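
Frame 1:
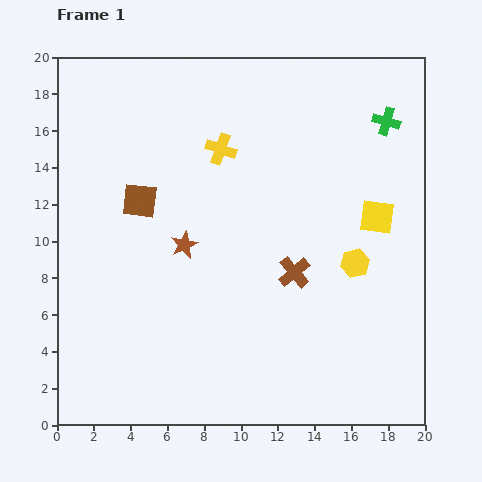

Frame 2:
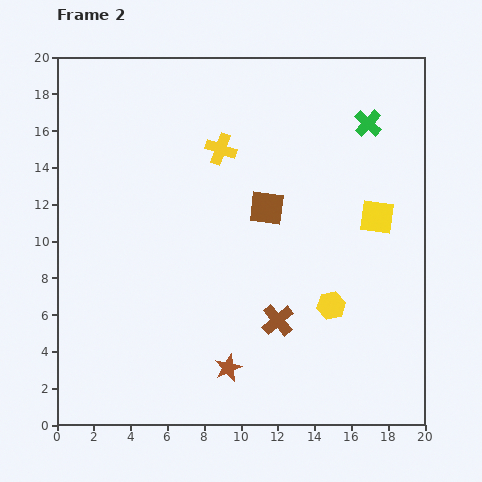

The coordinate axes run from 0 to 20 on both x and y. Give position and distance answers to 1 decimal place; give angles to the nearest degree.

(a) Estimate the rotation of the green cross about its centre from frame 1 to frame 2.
27° clockwise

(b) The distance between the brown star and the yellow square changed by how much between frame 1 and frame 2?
+0.9

Distance in frame 1: 10.6. Distance in frame 2: 11.5.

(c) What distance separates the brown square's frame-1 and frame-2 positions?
6.9

The brown square moved from (4.5, 12.2) to (11.4, 11.8), a distance of √(6.9² + 0.4²) ≈ 6.9.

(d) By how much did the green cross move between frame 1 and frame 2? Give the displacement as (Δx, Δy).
(-1.0, -0.1)

The green cross was at (17.9, 16.5) in frame 1 and (16.9, 16.4) in frame 2.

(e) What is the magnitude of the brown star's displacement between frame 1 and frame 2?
7.1

The brown star moved from (6.9, 9.8) to (9.3, 3.1), a distance of √(2.4² + 6.7²) ≈ 7.1.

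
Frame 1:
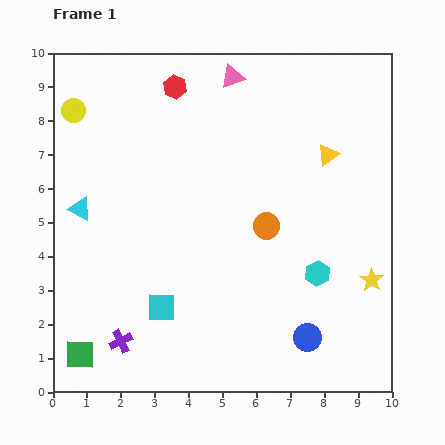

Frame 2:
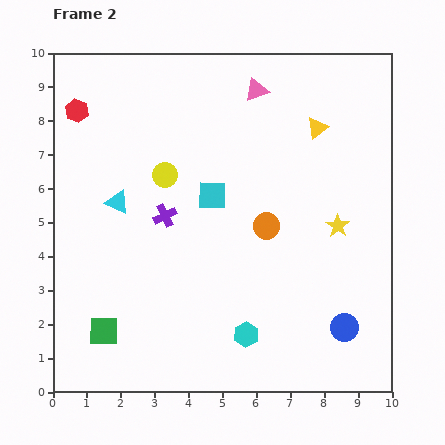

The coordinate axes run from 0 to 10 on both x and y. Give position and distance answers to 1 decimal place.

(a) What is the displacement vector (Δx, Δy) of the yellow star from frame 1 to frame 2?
(-1.0, 1.6)

The yellow star was at (9.4, 3.3) in frame 1 and (8.4, 4.9) in frame 2.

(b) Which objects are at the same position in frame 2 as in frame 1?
the orange circle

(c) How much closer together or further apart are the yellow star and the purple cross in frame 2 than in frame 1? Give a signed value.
-2.5

Distance in frame 1: 7.6. Distance in frame 2: 5.1.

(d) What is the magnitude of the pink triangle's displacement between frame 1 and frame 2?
0.8

The pink triangle moved from (5.3, 9.3) to (6.0, 8.9), a distance of √(0.7² + 0.4²) ≈ 0.8.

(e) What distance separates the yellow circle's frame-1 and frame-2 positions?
3.3

The yellow circle moved from (0.6, 8.3) to (3.3, 6.4), a distance of √(2.7² + 1.9²) ≈ 3.3.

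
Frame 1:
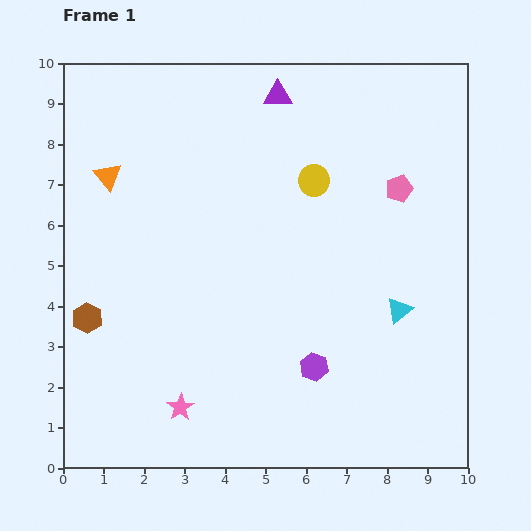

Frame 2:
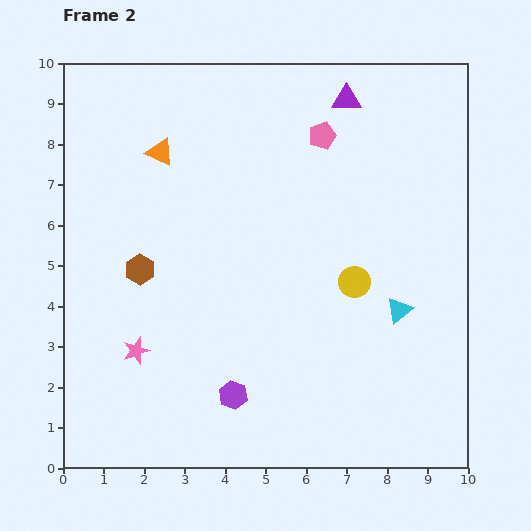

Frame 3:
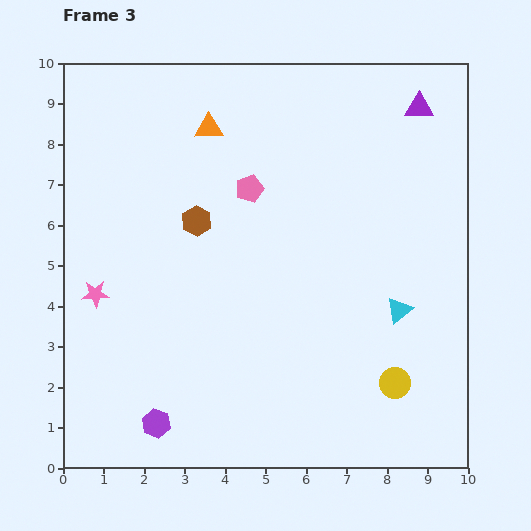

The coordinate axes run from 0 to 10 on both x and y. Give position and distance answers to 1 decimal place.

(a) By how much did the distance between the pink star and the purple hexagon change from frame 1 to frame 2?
-0.8

Distance in frame 1: 3.4. Distance in frame 2: 2.6.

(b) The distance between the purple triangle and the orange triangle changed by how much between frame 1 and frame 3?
+0.5

Distance in frame 1: 4.7. Distance in frame 3: 5.2.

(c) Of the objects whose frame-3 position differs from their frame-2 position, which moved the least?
the orange triangle

(moved 1.3)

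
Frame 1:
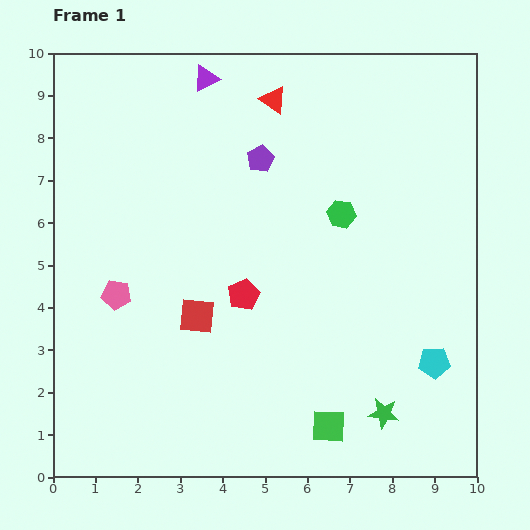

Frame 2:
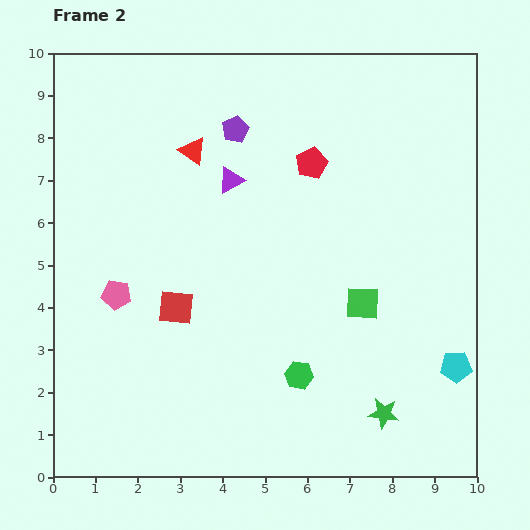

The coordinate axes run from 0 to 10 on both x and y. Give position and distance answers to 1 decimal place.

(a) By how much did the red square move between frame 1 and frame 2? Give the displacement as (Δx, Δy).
(-0.5, 0.2)

The red square was at (3.4, 3.8) in frame 1 and (2.9, 4.0) in frame 2.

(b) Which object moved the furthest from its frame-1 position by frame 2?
the green hexagon

(moved 3.9; next 3.5)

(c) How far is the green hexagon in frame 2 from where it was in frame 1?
3.9

The green hexagon moved from (6.8, 6.2) to (5.8, 2.4), a distance of √(1.0² + 3.8²) ≈ 3.9.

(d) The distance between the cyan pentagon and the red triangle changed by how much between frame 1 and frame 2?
+0.7

Distance in frame 1: 7.3. Distance in frame 2: 8.0.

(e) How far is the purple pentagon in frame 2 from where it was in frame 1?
0.9

The purple pentagon moved from (4.9, 7.5) to (4.3, 8.2), a distance of √(0.6² + 0.7²) ≈ 0.9.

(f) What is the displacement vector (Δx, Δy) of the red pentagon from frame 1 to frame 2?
(1.6, 3.1)

The red pentagon was at (4.5, 4.3) in frame 1 and (6.1, 7.4) in frame 2.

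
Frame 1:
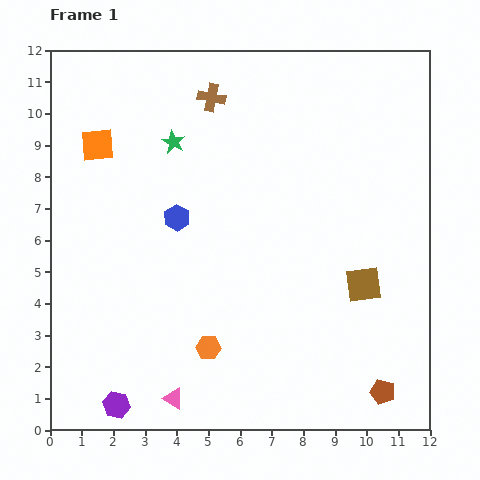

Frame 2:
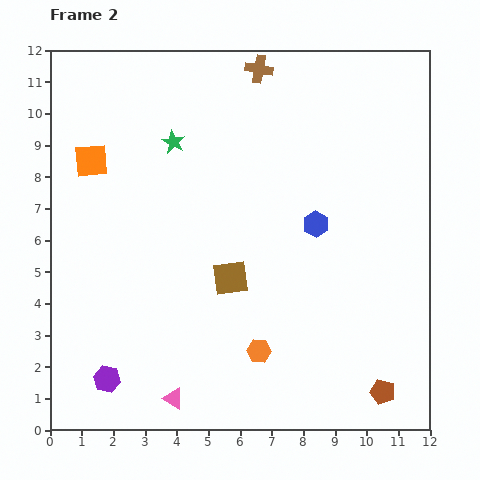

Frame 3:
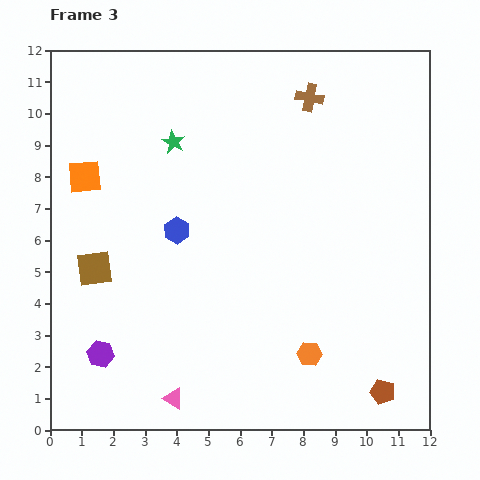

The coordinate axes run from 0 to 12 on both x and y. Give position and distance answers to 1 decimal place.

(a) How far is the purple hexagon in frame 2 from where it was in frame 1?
0.9

The purple hexagon moved from (2.1, 0.8) to (1.8, 1.6), a distance of √(0.3² + 0.8²) ≈ 0.9.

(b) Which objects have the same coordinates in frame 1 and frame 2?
the pink triangle, the brown pentagon, the green star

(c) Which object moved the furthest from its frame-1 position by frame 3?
the brown square

(moved 8.5; next 3.2)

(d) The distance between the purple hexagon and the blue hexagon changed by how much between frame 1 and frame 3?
-1.6

Distance in frame 1: 6.2. Distance in frame 3: 4.6.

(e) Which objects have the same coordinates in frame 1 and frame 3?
the pink triangle, the brown pentagon, the green star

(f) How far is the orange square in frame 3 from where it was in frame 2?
0.5

The orange square moved from (1.3, 8.5) to (1.1, 8.0), a distance of √(0.2² + 0.5²) ≈ 0.5.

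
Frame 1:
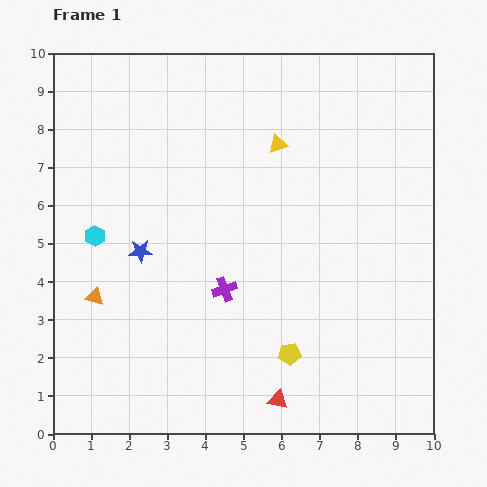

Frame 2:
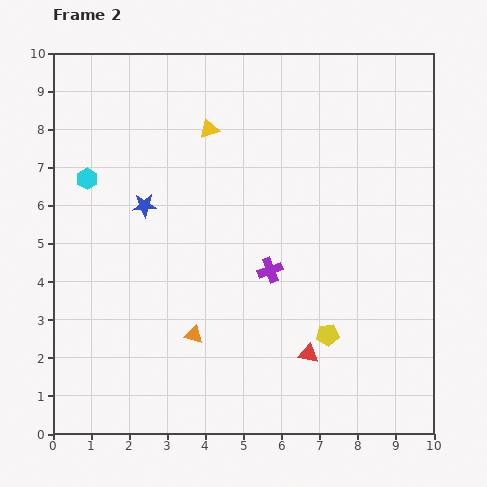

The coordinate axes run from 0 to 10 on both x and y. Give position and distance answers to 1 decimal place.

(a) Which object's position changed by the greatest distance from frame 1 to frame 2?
the orange triangle

(moved 2.8; next 1.8)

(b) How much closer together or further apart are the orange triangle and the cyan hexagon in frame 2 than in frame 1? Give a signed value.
+3.4

Distance in frame 1: 1.6. Distance in frame 2: 5.0.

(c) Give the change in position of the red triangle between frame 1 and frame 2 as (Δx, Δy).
(0.8, 1.2)

The red triangle was at (5.9, 0.9) in frame 1 and (6.7, 2.1) in frame 2.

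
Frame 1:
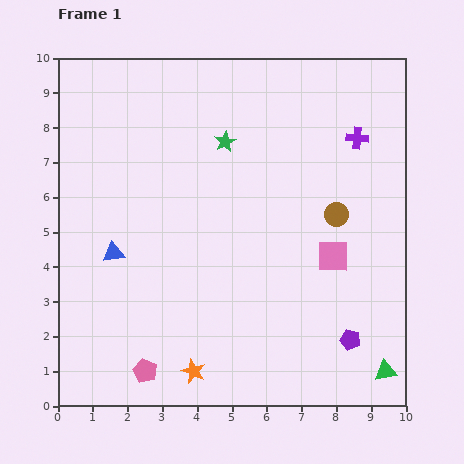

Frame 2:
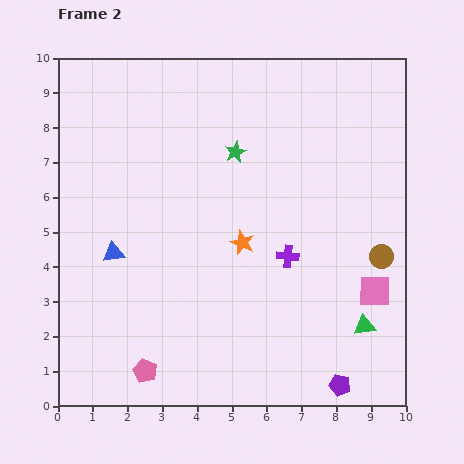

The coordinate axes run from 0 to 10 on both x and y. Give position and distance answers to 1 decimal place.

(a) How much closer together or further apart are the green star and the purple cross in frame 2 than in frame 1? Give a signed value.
-0.4

Distance in frame 1: 3.8. Distance in frame 2: 3.4.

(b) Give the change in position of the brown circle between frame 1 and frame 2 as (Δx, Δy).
(1.3, -1.2)

The brown circle was at (8.0, 5.5) in frame 1 and (9.3, 4.3) in frame 2.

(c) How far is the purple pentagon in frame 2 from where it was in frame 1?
1.3

The purple pentagon moved from (8.4, 1.9) to (8.1, 0.6), a distance of √(0.3² + 1.3²) ≈ 1.3.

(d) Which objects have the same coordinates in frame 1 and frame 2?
the pink pentagon, the blue triangle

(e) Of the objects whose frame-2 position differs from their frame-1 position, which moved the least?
the green star

(moved 0.4)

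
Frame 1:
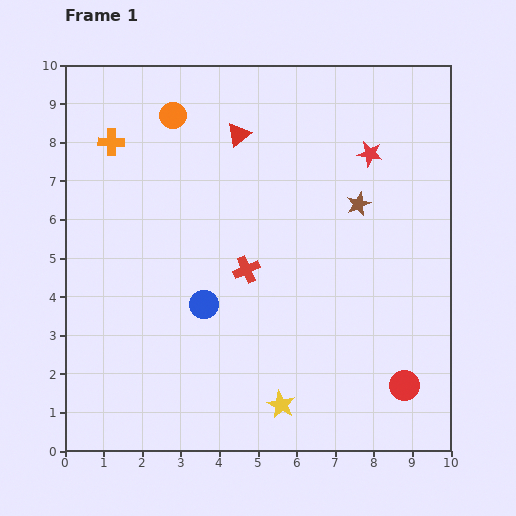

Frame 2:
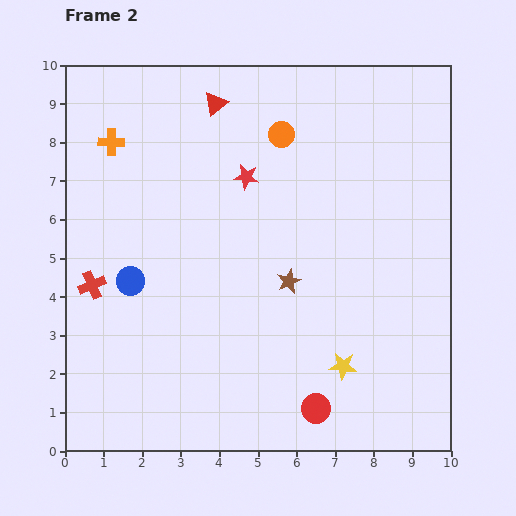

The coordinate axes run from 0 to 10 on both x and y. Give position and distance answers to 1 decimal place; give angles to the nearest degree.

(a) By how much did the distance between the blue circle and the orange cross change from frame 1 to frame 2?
-1.2

Distance in frame 1: 4.8. Distance in frame 2: 3.6.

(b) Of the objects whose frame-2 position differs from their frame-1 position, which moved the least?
the red triangle

(moved 1.0)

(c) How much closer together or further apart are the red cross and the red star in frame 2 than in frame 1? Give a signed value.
+0.5

Distance in frame 1: 4.4. Distance in frame 2: 4.9.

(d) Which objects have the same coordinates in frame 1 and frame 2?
the orange cross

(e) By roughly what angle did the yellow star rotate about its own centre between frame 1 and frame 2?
23° counter-clockwise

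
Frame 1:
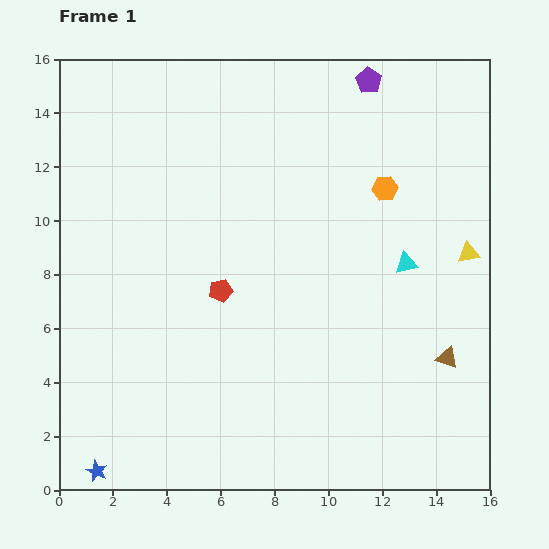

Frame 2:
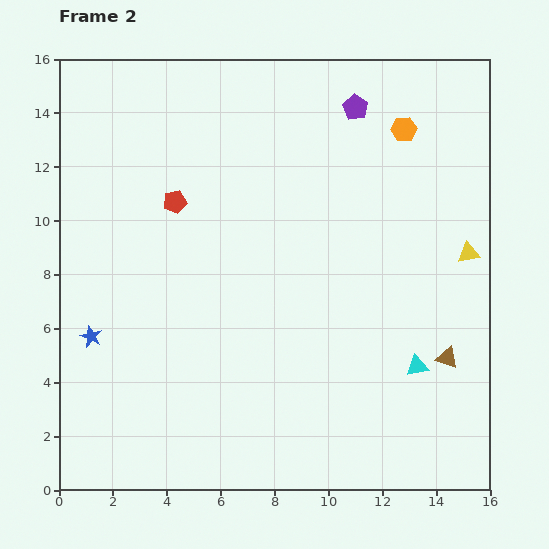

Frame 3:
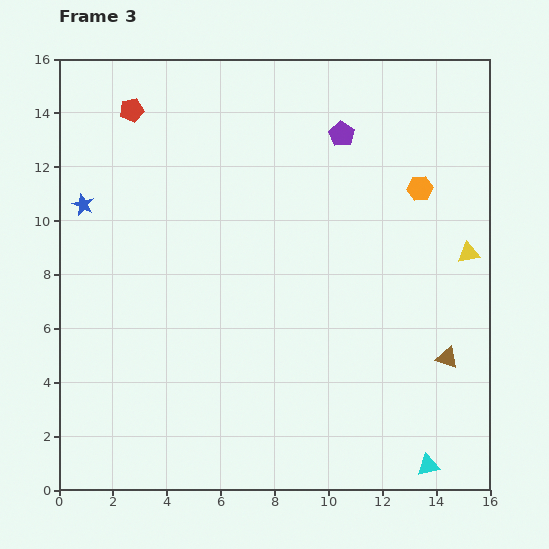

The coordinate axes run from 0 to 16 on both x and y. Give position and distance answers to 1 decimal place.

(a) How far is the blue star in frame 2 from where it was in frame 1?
5.0

The blue star moved from (1.4, 0.7) to (1.2, 5.7), a distance of √(0.2² + 5.0²) ≈ 5.0.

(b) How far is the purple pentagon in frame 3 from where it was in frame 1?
2.2

The purple pentagon moved from (11.5, 15.2) to (10.5, 13.2), a distance of √(1.0² + 2.0²) ≈ 2.2.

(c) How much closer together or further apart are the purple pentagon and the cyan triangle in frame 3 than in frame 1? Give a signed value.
+5.8

Distance in frame 1: 6.9. Distance in frame 3: 12.7.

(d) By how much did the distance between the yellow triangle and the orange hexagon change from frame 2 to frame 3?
-2.2

Distance in frame 2: 5.2. Distance in frame 3: 3.0.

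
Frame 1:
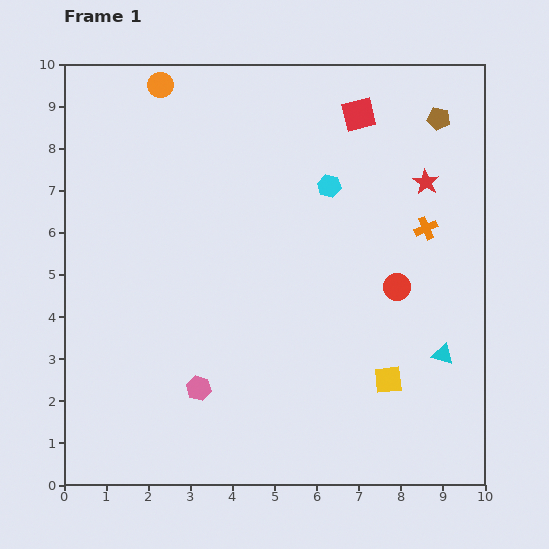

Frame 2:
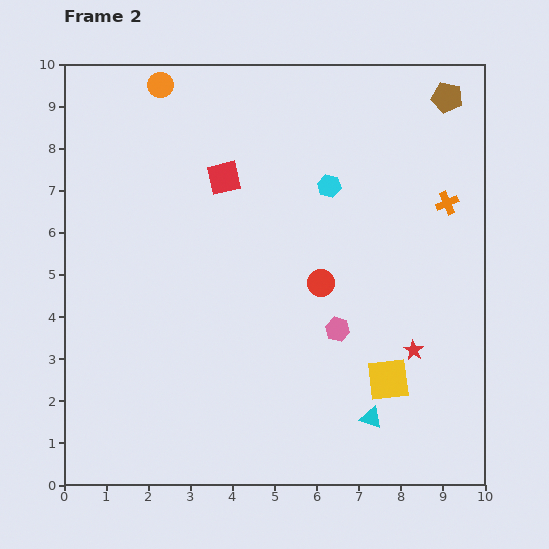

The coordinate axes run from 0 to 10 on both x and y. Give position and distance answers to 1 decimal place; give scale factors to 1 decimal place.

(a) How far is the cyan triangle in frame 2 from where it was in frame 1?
2.3

The cyan triangle moved from (9.0, 3.1) to (7.3, 1.6), a distance of √(1.7² + 1.5²) ≈ 2.3.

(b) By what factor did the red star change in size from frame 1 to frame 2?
0.8×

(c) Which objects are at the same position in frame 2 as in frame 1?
the yellow square, the orange circle, the cyan hexagon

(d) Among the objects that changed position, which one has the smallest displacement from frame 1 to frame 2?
the brown pentagon

(moved 0.5)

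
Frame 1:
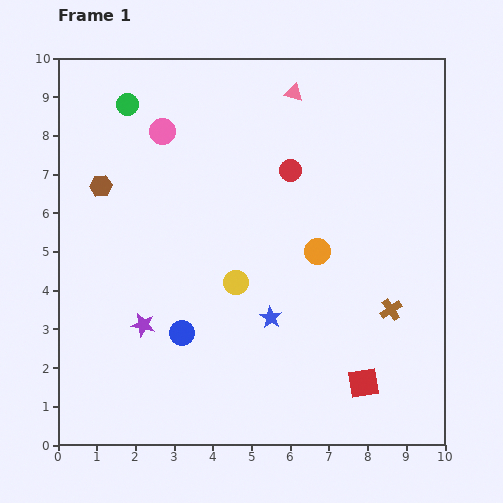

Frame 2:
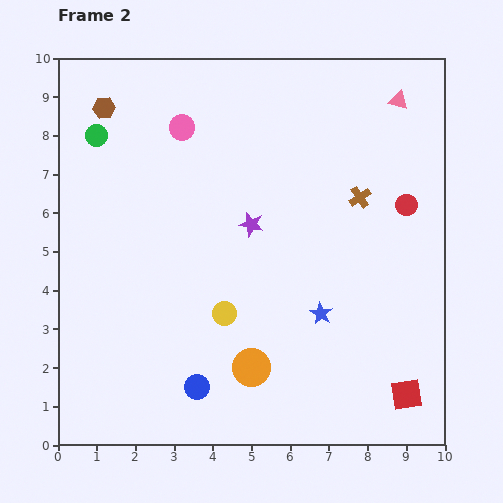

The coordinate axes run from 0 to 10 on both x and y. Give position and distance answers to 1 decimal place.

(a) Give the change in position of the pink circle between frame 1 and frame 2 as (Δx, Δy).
(0.5, 0.1)

The pink circle was at (2.7, 8.1) in frame 1 and (3.2, 8.2) in frame 2.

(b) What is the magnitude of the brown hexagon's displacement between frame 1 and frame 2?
2.0

The brown hexagon moved from (1.1, 6.7) to (1.2, 8.7), a distance of √(0.1² + 2.0²) ≈ 2.0.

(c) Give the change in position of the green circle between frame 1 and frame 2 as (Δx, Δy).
(-0.8, -0.8)

The green circle was at (1.8, 8.8) in frame 1 and (1.0, 8.0) in frame 2.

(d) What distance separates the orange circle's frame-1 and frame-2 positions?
3.4

The orange circle moved from (6.7, 5.0) to (5.0, 2.0), a distance of √(1.7² + 3.0²) ≈ 3.4.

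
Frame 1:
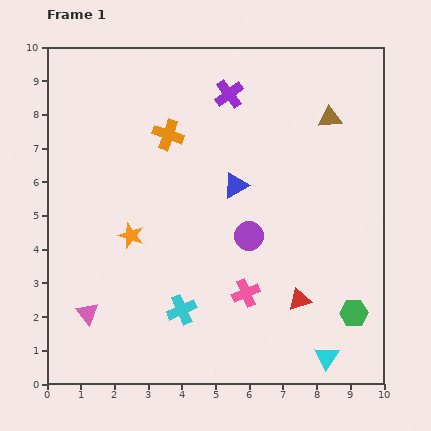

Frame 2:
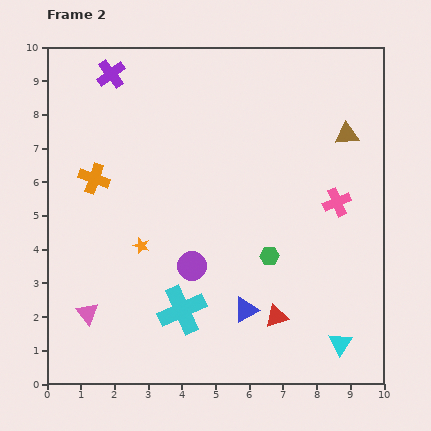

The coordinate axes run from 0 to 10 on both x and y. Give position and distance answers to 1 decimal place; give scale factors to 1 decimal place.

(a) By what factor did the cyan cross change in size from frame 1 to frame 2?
1.6×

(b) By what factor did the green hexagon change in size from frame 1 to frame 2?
0.7×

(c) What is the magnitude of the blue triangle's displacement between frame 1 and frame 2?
3.7

The blue triangle moved from (5.6, 5.9) to (5.9, 2.2), a distance of √(0.3² + 3.7²) ≈ 3.7.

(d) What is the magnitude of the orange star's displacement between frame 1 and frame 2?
0.4

The orange star moved from (2.5, 4.4) to (2.8, 4.1), a distance of √(0.3² + 0.3²) ≈ 0.4.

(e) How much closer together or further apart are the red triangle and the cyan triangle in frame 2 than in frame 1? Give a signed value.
+0.2

Distance in frame 1: 1.9. Distance in frame 2: 2.1.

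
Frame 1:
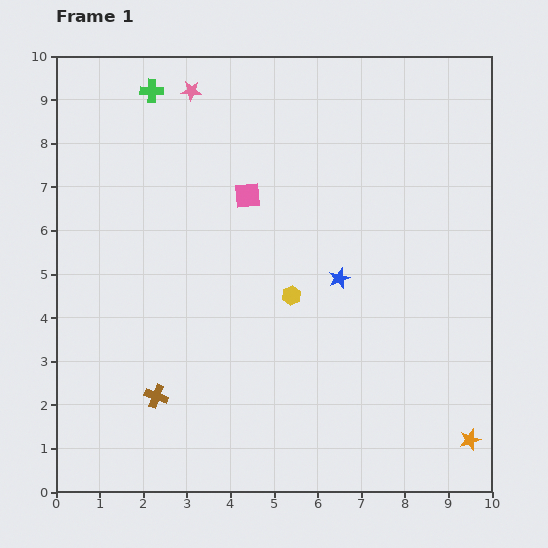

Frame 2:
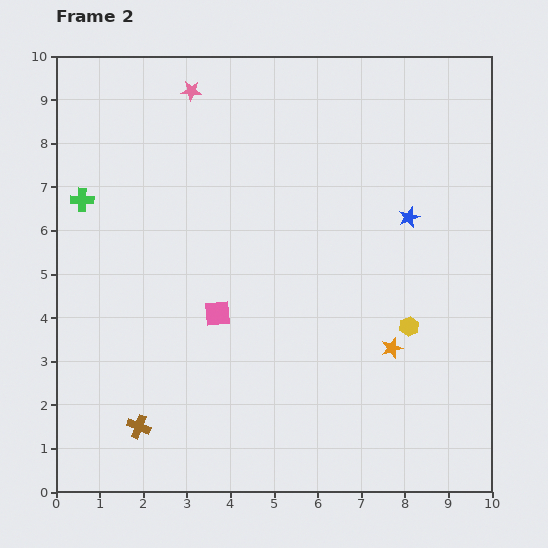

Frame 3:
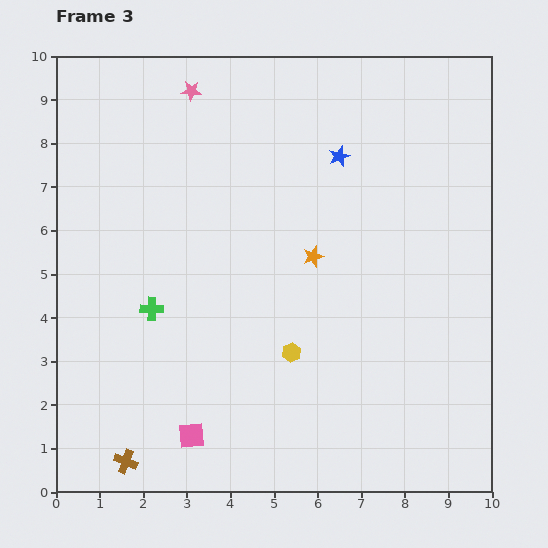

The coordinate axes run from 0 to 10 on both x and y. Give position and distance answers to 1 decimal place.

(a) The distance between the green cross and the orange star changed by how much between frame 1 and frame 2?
-2.9

Distance in frame 1: 10.8. Distance in frame 2: 7.9.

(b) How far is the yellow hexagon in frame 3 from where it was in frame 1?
1.3

The yellow hexagon moved from (5.4, 4.5) to (5.4, 3.2), a distance of √(0.0² + 1.3²) ≈ 1.3.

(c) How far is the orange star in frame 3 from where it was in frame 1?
5.5

The orange star moved from (9.5, 1.2) to (5.9, 5.4), a distance of √(3.6² + 4.2²) ≈ 5.5.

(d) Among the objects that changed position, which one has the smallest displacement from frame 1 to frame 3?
the yellow hexagon

(moved 1.3)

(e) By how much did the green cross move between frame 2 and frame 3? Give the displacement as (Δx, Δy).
(1.6, -2.5)

The green cross was at (0.6, 6.7) in frame 2 and (2.2, 4.2) in frame 3.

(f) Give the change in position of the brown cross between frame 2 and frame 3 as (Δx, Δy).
(-0.3, -0.8)

The brown cross was at (1.9, 1.5) in frame 2 and (1.6, 0.7) in frame 3.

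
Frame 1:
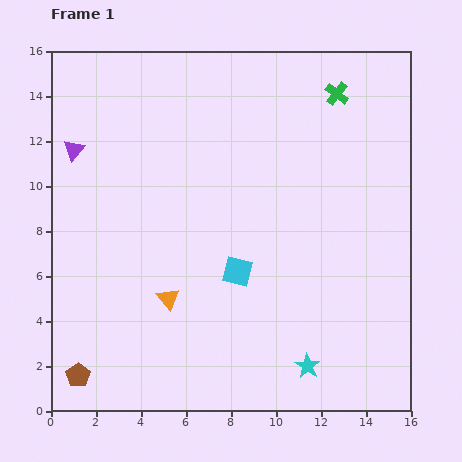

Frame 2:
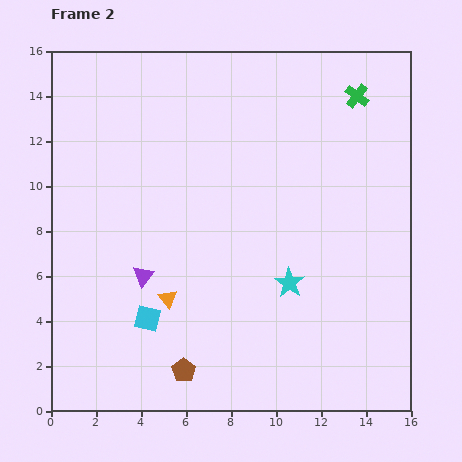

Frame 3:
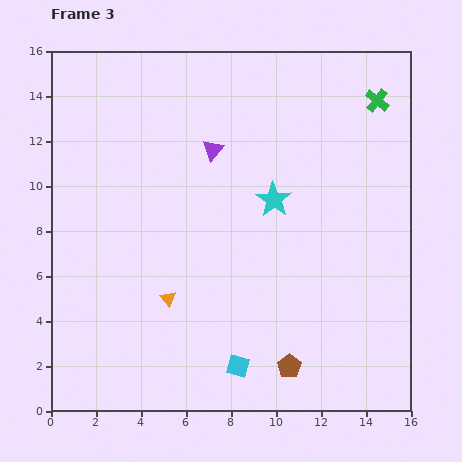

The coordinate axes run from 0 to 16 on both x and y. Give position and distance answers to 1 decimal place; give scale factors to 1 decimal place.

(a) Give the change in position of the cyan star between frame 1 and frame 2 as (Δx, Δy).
(-0.8, 3.7)

The cyan star was at (11.4, 2.0) in frame 1 and (10.6, 5.7) in frame 2.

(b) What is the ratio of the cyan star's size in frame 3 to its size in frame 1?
1.4×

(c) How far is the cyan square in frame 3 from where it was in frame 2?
4.5

The cyan square moved from (4.3, 4.1) to (8.3, 2.0), a distance of √(4.0² + 2.1²) ≈ 4.5.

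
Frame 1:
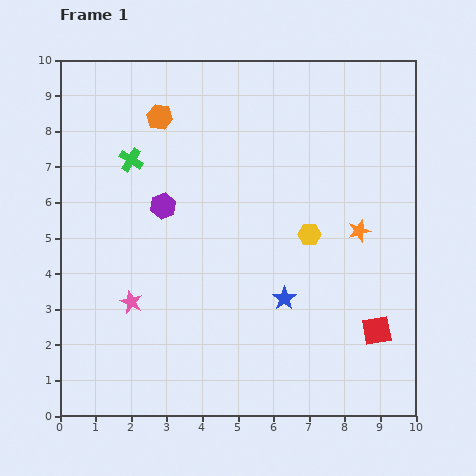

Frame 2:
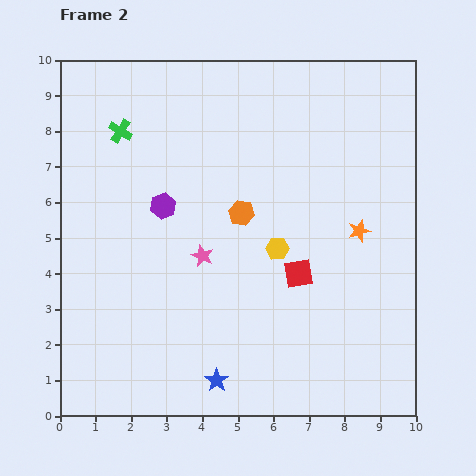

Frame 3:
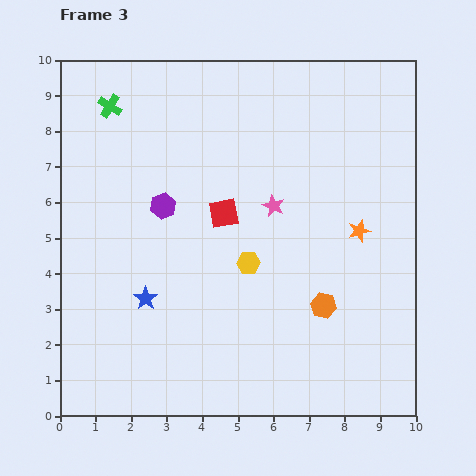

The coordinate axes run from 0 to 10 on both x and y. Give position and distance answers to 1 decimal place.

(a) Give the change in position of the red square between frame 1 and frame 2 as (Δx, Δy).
(-2.2, 1.6)

The red square was at (8.9, 2.4) in frame 1 and (6.7, 4.0) in frame 2.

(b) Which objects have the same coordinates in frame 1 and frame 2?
the orange star, the purple hexagon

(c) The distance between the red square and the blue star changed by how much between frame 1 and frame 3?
+0.5

Distance in frame 1: 2.8. Distance in frame 3: 3.3.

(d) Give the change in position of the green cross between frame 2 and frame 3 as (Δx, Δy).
(-0.3, 0.7)

The green cross was at (1.7, 8.0) in frame 2 and (1.4, 8.7) in frame 3.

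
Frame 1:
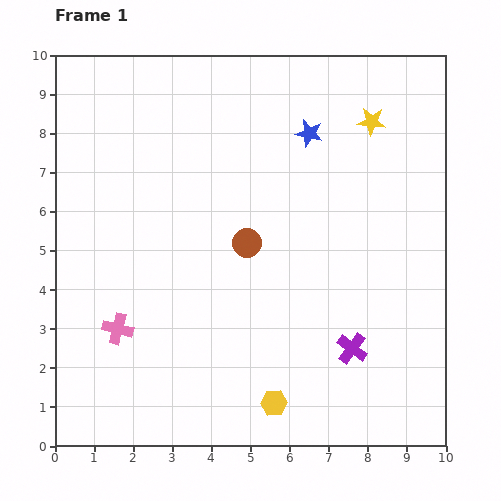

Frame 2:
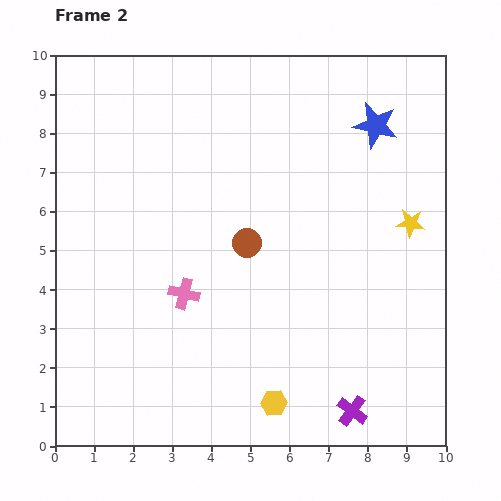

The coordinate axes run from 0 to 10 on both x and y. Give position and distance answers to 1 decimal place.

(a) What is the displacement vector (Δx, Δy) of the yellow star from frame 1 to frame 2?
(1.0, -2.6)

The yellow star was at (8.1, 8.3) in frame 1 and (9.1, 5.7) in frame 2.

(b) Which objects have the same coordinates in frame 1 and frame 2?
the brown circle, the yellow hexagon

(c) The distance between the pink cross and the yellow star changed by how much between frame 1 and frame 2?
-2.3

Distance in frame 1: 8.4. Distance in frame 2: 6.1.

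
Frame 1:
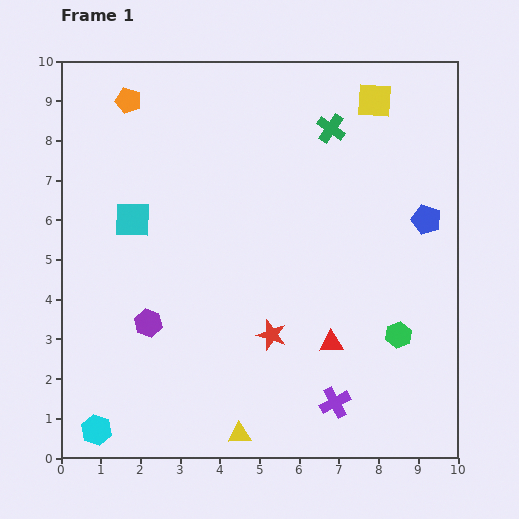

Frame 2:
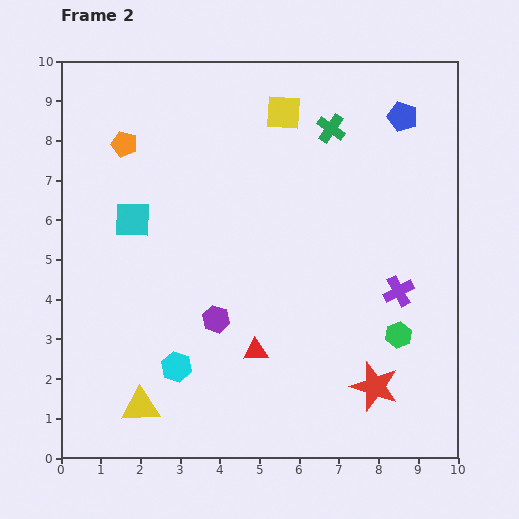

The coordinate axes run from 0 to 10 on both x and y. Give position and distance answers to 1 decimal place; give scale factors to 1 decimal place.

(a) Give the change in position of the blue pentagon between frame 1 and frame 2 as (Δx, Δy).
(-0.6, 2.6)

The blue pentagon was at (9.2, 6.0) in frame 1 and (8.6, 8.6) in frame 2.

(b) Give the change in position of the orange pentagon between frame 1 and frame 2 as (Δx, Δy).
(-0.1, -1.1)

The orange pentagon was at (1.7, 9.0) in frame 1 and (1.6, 7.9) in frame 2.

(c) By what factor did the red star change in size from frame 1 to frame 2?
1.6×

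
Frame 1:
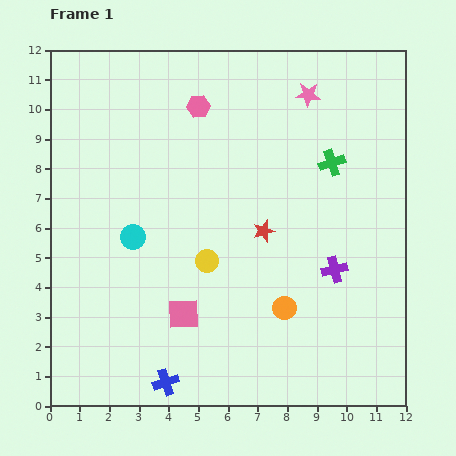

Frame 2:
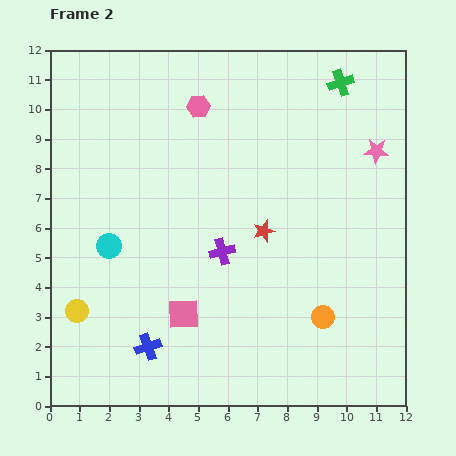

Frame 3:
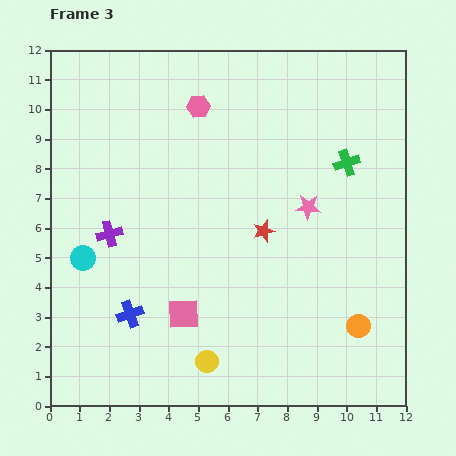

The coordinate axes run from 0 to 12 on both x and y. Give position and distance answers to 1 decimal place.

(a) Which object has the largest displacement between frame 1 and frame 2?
the yellow circle

(moved 4.7; next 3.8)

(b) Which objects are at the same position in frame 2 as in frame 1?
the red star, the pink square, the pink hexagon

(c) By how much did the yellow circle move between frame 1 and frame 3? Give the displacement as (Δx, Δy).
(0.0, -3.4)

The yellow circle was at (5.3, 4.9) in frame 1 and (5.3, 1.5) in frame 3.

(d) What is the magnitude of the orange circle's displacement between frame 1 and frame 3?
2.6

The orange circle moved from (7.9, 3.3) to (10.4, 2.7), a distance of √(2.5² + 0.6²) ≈ 2.6.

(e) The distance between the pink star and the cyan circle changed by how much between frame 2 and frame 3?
-1.8

Distance in frame 2: 9.6. Distance in frame 3: 7.8.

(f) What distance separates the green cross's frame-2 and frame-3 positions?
2.7

The green cross moved from (9.8, 10.9) to (10.0, 8.2), a distance of √(0.2² + 2.7²) ≈ 2.7.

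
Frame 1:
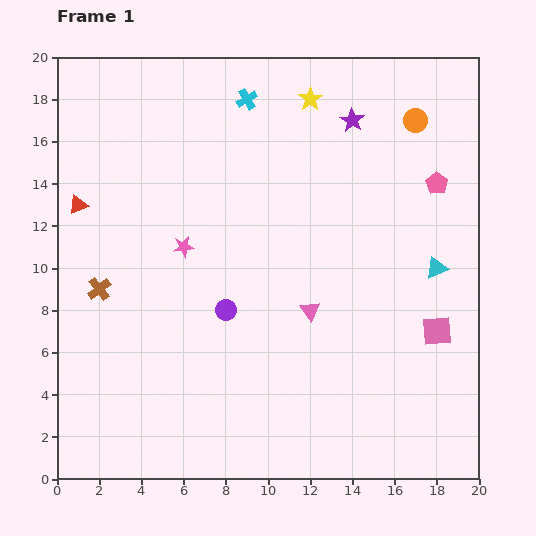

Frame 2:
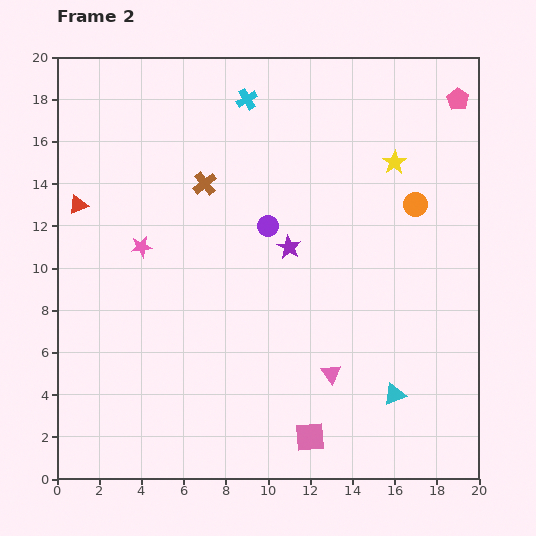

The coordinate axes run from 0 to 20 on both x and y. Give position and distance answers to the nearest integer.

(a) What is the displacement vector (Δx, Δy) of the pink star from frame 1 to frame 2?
(-2, 0)

The pink star was at (6, 11) in frame 1 and (4, 11) in frame 2.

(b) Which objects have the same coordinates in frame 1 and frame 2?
the red triangle, the cyan cross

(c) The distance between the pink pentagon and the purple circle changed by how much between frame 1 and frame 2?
-1

Distance in frame 1: 12. Distance in frame 2: 11.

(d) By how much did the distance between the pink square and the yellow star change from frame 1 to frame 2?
+1

Distance in frame 1: 13. Distance in frame 2: 14.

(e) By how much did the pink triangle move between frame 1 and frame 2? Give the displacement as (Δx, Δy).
(1, -3)

The pink triangle was at (12, 8) in frame 1 and (13, 5) in frame 2.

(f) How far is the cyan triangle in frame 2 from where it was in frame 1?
6

The cyan triangle moved from (18, 10) to (16, 4), a distance of √(2² + 6²) ≈ 6.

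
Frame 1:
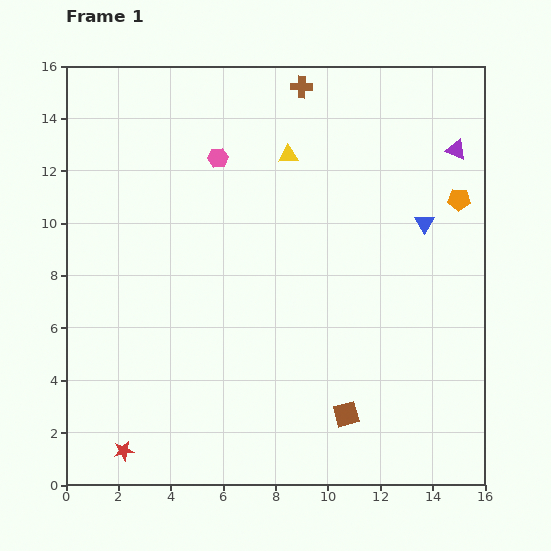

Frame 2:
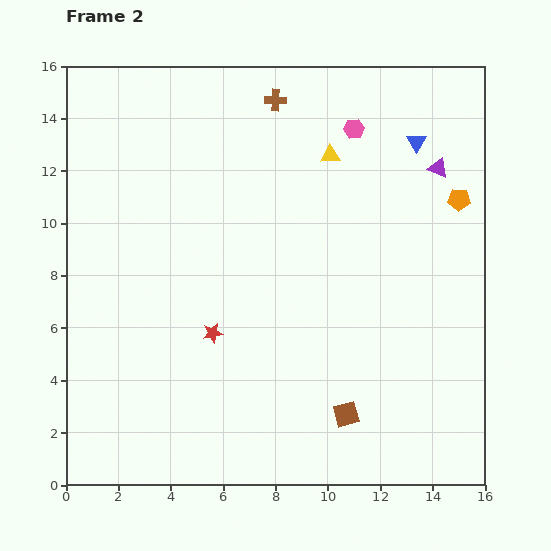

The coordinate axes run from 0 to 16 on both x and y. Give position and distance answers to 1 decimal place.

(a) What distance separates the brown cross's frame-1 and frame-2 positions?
1.1

The brown cross moved from (9.0, 15.2) to (8.0, 14.7), a distance of √(1.0² + 0.5²) ≈ 1.1.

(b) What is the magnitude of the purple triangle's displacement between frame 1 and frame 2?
1.0

The purple triangle moved from (14.9, 12.8) to (14.2, 12.1), a distance of √(0.7² + 0.7²) ≈ 1.0.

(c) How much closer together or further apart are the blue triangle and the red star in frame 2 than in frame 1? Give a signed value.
-3.7

Distance in frame 1: 14.4. Distance in frame 2: 10.7.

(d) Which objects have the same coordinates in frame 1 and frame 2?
the orange pentagon, the brown square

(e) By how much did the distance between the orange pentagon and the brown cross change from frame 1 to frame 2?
+0.6

Distance in frame 1: 7.4. Distance in frame 2: 8.0.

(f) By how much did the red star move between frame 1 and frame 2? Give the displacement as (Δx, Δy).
(3.4, 4.5)

The red star was at (2.2, 1.3) in frame 1 and (5.6, 5.8) in frame 2.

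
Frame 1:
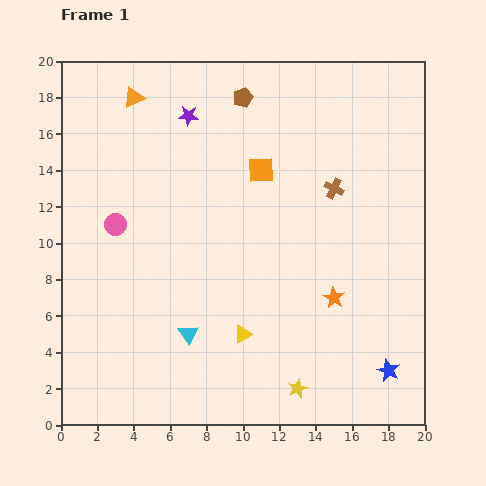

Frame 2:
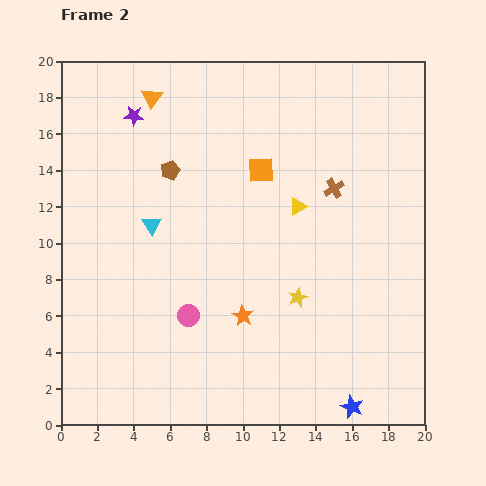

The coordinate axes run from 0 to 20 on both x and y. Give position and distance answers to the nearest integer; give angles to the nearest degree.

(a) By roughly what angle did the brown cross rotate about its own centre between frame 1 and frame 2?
33° clockwise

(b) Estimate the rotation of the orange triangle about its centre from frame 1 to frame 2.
32° counter-clockwise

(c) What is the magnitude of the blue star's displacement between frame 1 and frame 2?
3

The blue star moved from (18, 3) to (16, 1), a distance of √(2² + 2²) ≈ 3.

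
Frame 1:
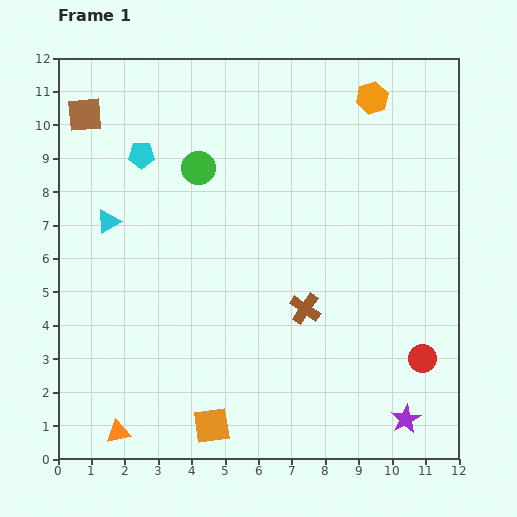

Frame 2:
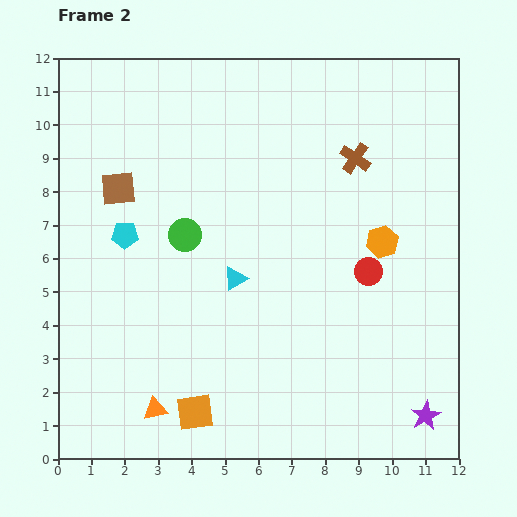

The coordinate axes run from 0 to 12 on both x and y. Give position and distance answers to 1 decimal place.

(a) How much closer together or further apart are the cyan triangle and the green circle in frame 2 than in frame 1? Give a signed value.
-1.1

Distance in frame 1: 3.1. Distance in frame 2: 2.0.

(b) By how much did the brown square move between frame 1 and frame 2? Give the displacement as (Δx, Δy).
(1.0, -2.2)

The brown square was at (0.8, 10.3) in frame 1 and (1.8, 8.1) in frame 2.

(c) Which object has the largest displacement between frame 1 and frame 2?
the brown cross

(moved 4.7; next 4.3)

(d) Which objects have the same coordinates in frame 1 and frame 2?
none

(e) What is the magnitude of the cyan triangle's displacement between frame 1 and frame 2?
4.2

The cyan triangle moved from (1.5, 7.1) to (5.3, 5.4), a distance of √(3.8² + 1.7²) ≈ 4.2.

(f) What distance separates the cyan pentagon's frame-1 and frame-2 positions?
2.5

The cyan pentagon moved from (2.5, 9.1) to (2.0, 6.7), a distance of √(0.5² + 2.4²) ≈ 2.5.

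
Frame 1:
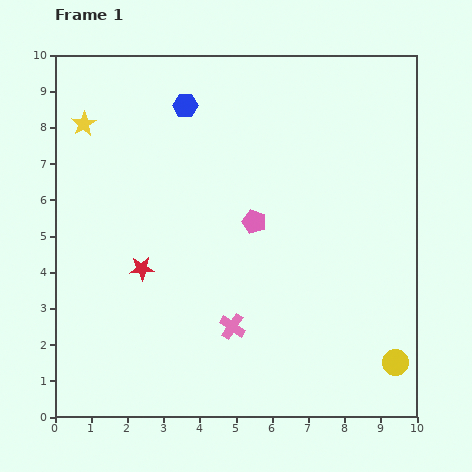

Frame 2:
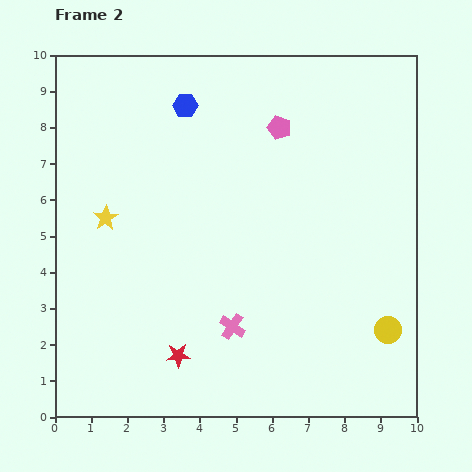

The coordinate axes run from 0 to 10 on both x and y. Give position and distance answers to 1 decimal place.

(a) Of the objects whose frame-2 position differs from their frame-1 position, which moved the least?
the yellow circle

(moved 0.9)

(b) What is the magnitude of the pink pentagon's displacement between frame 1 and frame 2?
2.7

The pink pentagon moved from (5.5, 5.4) to (6.2, 8.0), a distance of √(0.7² + 2.6²) ≈ 2.7.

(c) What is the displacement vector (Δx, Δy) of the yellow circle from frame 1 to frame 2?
(-0.2, 0.9)

The yellow circle was at (9.4, 1.5) in frame 1 and (9.2, 2.4) in frame 2.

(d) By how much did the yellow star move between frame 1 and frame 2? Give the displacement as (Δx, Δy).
(0.6, -2.6)

The yellow star was at (0.8, 8.1) in frame 1 and (1.4, 5.5) in frame 2.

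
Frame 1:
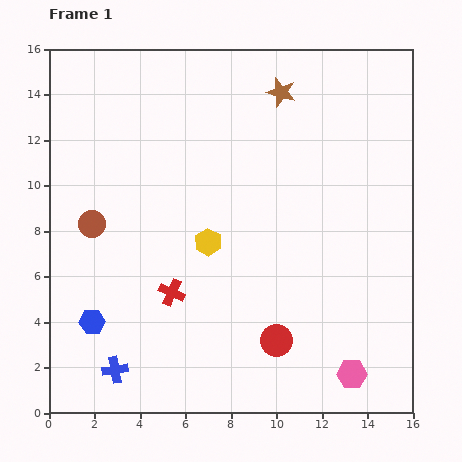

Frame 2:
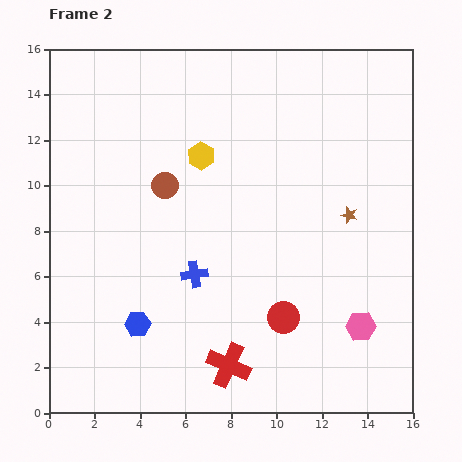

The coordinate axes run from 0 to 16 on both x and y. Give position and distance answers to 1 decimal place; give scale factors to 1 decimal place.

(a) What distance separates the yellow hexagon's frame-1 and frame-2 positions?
3.8

The yellow hexagon moved from (7.0, 7.5) to (6.7, 11.3), a distance of √(0.3² + 3.8²) ≈ 3.8.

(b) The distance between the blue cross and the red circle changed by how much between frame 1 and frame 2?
-2.9

Distance in frame 1: 7.2. Distance in frame 2: 4.3.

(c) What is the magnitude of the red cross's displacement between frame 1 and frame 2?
4.1

The red cross moved from (5.4, 5.3) to (7.9, 2.1), a distance of √(2.5² + 3.2²) ≈ 4.1.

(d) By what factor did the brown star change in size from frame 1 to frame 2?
0.6×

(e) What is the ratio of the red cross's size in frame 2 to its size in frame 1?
1.7×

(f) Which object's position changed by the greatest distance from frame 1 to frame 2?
the brown star

(moved 6.2; next 5.5)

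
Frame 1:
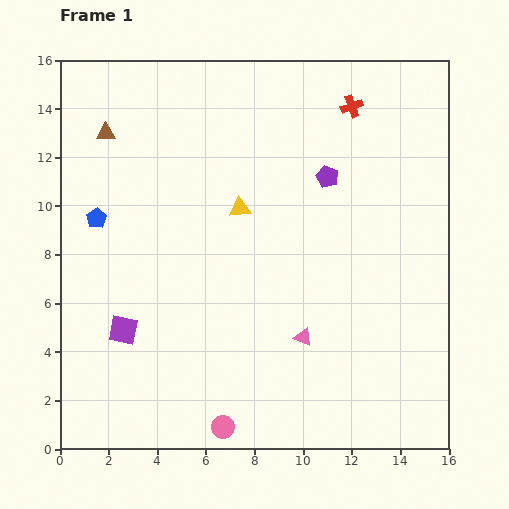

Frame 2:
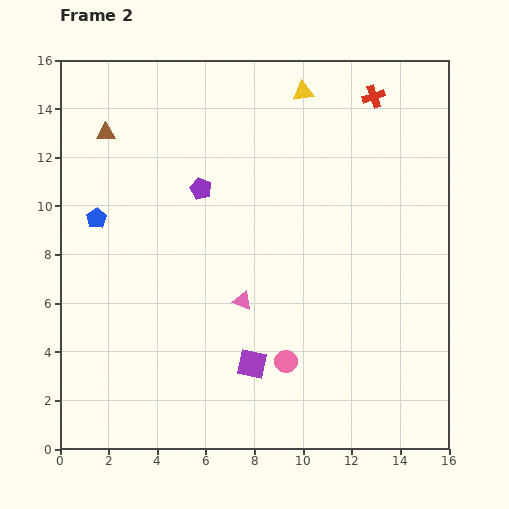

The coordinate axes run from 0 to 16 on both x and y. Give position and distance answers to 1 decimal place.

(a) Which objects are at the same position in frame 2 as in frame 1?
the blue pentagon, the brown triangle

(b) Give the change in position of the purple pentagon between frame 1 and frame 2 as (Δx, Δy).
(-5.2, -0.5)

The purple pentagon was at (11.0, 11.2) in frame 1 and (5.8, 10.7) in frame 2.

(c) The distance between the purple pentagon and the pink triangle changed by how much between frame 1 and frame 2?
-1.8

Distance in frame 1: 6.7. Distance in frame 2: 4.9.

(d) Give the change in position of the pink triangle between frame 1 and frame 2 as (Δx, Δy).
(-2.5, 1.5)

The pink triangle was at (10.0, 4.6) in frame 1 and (7.5, 6.1) in frame 2.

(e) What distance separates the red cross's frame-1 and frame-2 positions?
1.0

The red cross moved from (12.0, 14.1) to (12.9, 14.5), a distance of √(0.9² + 0.4²) ≈ 1.0.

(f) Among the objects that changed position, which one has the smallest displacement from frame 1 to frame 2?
the red cross

(moved 1.0)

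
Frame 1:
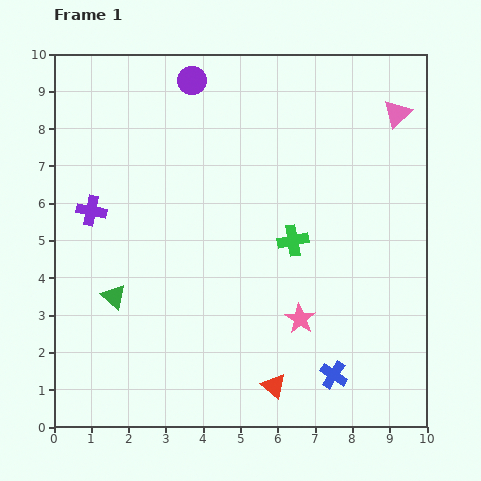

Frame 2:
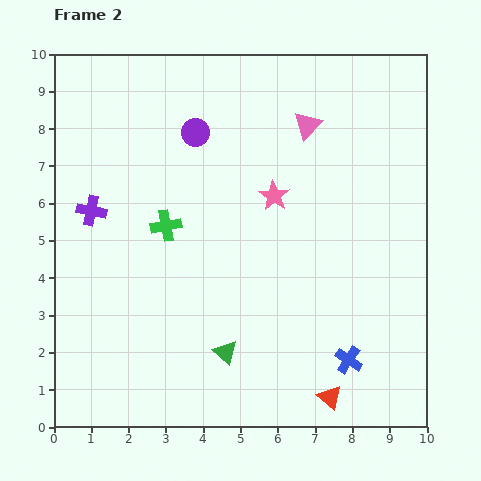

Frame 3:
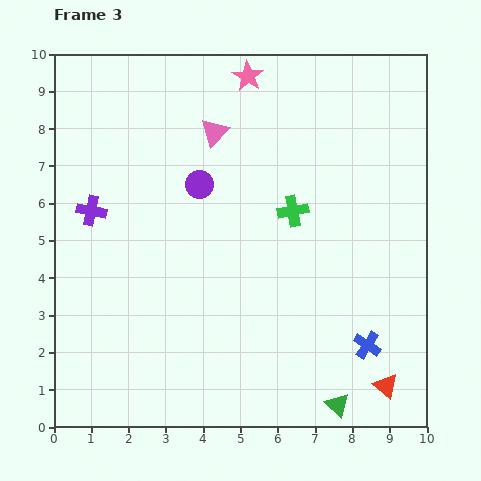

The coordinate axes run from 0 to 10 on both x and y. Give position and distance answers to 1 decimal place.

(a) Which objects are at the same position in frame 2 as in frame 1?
the purple cross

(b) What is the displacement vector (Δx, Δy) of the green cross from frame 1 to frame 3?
(0.0, 0.8)

The green cross was at (6.4, 5.0) in frame 1 and (6.4, 5.8) in frame 3.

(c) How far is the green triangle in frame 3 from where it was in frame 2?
3.3

The green triangle moved from (4.6, 2.0) to (7.6, 0.6), a distance of √(3.0² + 1.4²) ≈ 3.3.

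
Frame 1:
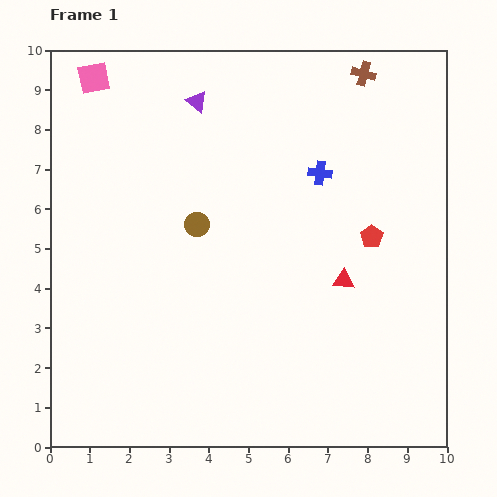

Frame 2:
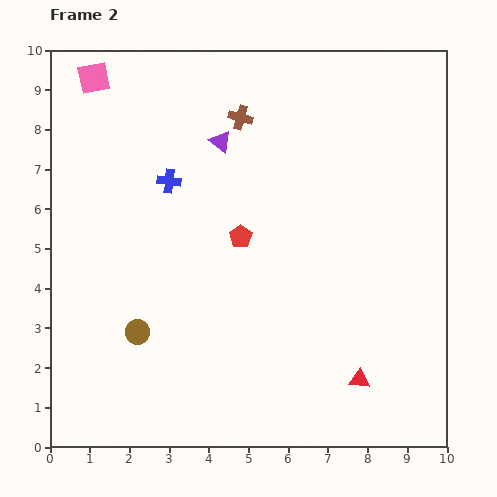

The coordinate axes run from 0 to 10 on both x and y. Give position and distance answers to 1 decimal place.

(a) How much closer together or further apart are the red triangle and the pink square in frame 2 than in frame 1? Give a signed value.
+2.0

Distance in frame 1: 8.1. Distance in frame 2: 10.1.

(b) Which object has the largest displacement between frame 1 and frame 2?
the blue cross

(moved 3.8; next 3.3)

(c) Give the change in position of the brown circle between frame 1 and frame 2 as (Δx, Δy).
(-1.5, -2.7)

The brown circle was at (3.7, 5.6) in frame 1 and (2.2, 2.9) in frame 2.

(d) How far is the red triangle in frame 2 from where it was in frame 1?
2.5

The red triangle moved from (7.4, 4.2) to (7.8, 1.7), a distance of √(0.4² + 2.5²) ≈ 2.5.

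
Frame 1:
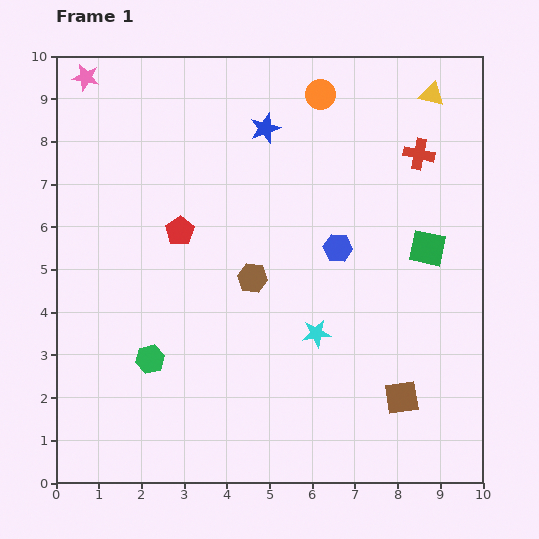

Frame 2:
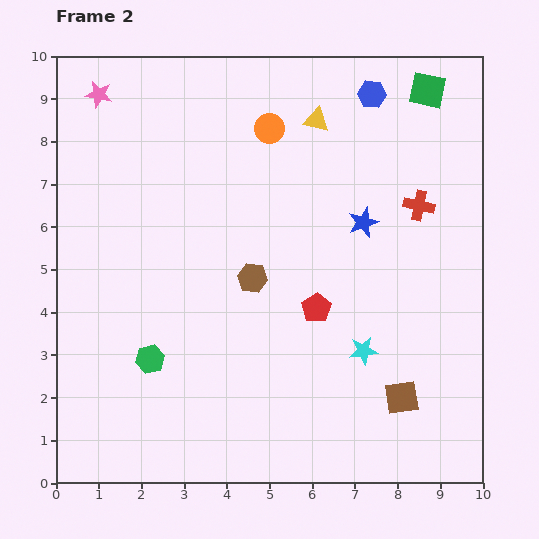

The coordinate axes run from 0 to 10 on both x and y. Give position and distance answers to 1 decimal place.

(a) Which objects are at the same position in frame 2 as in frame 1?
the green hexagon, the brown hexagon, the brown square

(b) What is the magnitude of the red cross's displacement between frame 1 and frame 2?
1.2

The red cross moved from (8.5, 7.7) to (8.5, 6.5), a distance of √(0.0² + 1.2²) ≈ 1.2.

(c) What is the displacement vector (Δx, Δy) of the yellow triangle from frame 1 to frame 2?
(-2.7, -0.6)

The yellow triangle was at (8.8, 9.1) in frame 1 and (6.1, 8.5) in frame 2.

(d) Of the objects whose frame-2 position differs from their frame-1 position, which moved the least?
the pink star

(moved 0.5)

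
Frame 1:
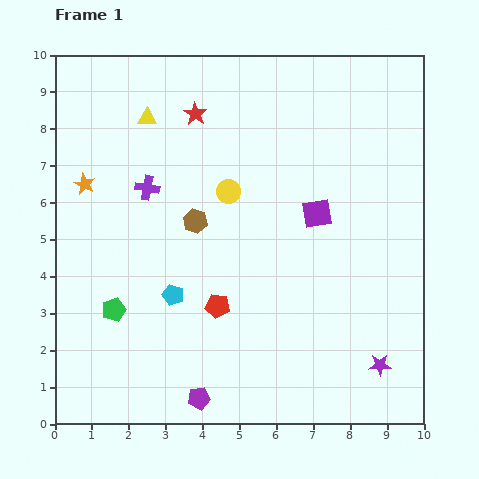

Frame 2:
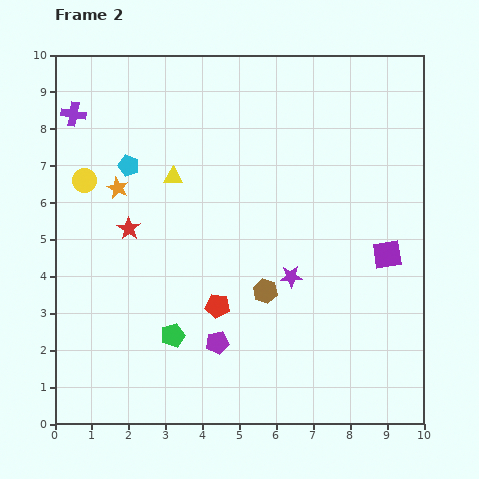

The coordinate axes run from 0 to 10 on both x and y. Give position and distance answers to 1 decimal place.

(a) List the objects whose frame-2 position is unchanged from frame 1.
the red pentagon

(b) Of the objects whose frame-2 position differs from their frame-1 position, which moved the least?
the orange star

(moved 0.9)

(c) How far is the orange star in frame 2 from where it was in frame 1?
0.9

The orange star moved from (0.8, 6.5) to (1.7, 6.4), a distance of √(0.9² + 0.1²) ≈ 0.9.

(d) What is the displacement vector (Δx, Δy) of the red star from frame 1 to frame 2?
(-1.8, -3.1)

The red star was at (3.8, 8.4) in frame 1 and (2.0, 5.3) in frame 2.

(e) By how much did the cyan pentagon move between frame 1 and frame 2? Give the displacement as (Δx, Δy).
(-1.2, 3.5)

The cyan pentagon was at (3.2, 3.5) in frame 1 and (2.0, 7.0) in frame 2.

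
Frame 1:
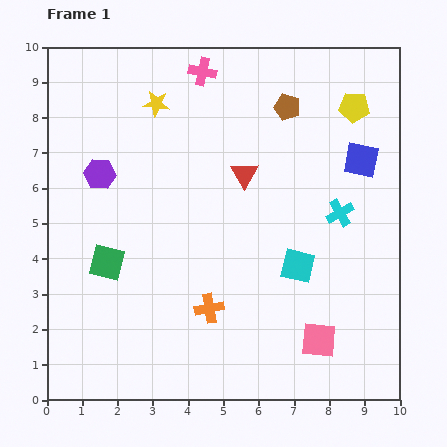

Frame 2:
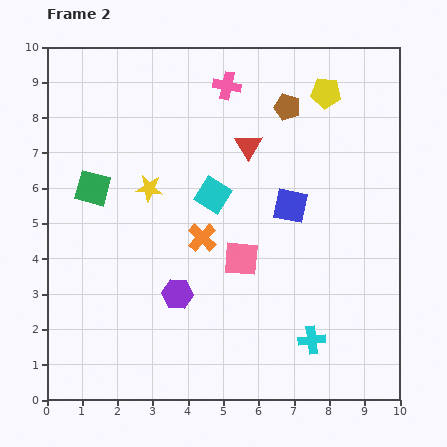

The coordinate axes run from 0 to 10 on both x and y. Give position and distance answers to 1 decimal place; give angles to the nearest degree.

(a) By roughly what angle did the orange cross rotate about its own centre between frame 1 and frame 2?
35° counter-clockwise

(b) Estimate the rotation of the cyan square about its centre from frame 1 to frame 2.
19° clockwise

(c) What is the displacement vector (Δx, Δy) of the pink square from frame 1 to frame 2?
(-2.2, 2.3)

The pink square was at (7.7, 1.7) in frame 1 and (5.5, 4.0) in frame 2.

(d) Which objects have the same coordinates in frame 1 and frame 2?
the brown pentagon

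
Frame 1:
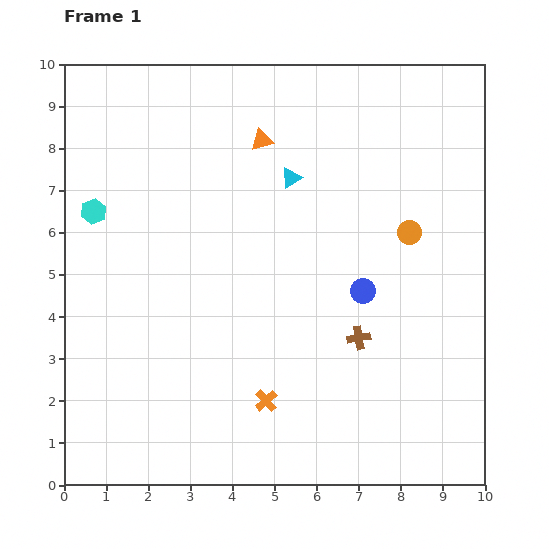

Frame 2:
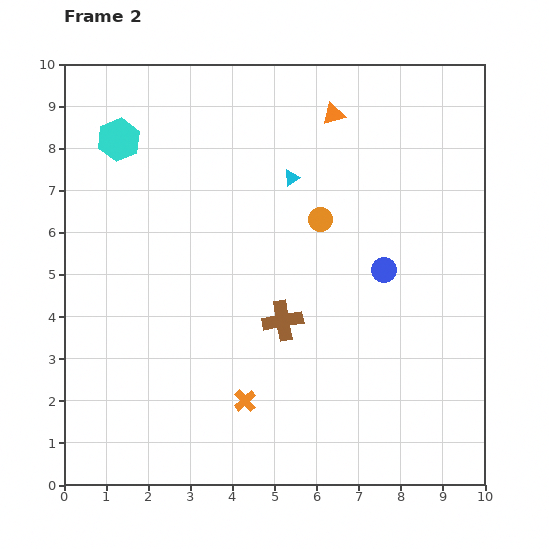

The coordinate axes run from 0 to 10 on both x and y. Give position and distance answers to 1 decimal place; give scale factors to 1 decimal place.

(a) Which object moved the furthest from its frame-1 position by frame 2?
the orange circle

(moved 2.1; next 1.8)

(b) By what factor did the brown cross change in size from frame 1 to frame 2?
1.7×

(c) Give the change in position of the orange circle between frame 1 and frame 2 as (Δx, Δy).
(-2.1, 0.3)

The orange circle was at (8.2, 6.0) in frame 1 and (6.1, 6.3) in frame 2.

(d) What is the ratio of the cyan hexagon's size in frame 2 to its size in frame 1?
1.7×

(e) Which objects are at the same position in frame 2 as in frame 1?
the cyan triangle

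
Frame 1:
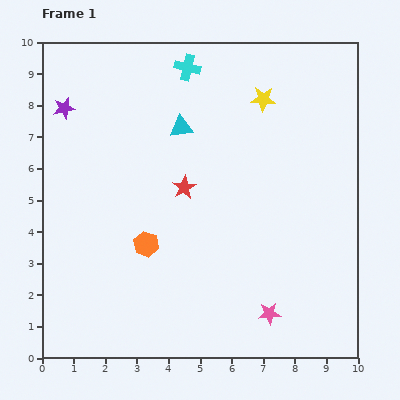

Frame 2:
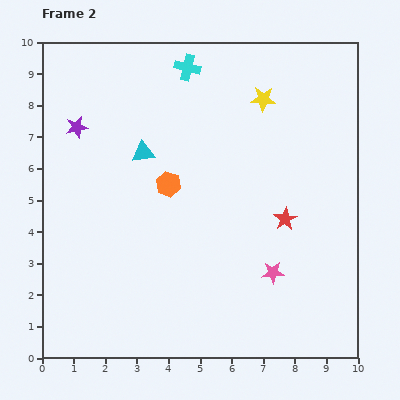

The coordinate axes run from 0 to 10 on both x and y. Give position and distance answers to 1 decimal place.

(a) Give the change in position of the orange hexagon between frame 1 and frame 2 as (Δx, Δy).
(0.7, 1.9)

The orange hexagon was at (3.3, 3.6) in frame 1 and (4.0, 5.5) in frame 2.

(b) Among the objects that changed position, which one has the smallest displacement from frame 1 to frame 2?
the purple star

(moved 0.7)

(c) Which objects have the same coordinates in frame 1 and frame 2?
the cyan cross, the yellow star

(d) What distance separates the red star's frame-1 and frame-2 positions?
3.4

The red star moved from (4.5, 5.4) to (7.7, 4.4), a distance of √(3.2² + 1.0²) ≈ 3.4.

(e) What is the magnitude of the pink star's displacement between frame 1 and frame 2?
1.3

The pink star moved from (7.2, 1.4) to (7.3, 2.7), a distance of √(0.1² + 1.3²) ≈ 1.3.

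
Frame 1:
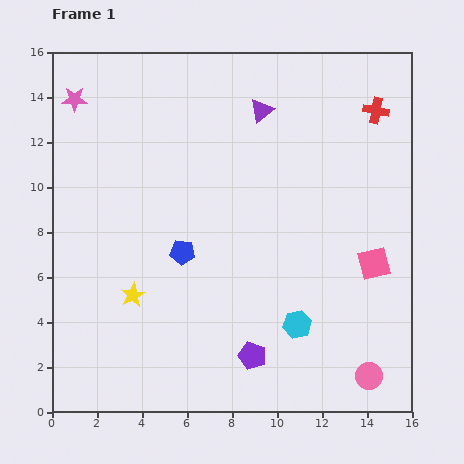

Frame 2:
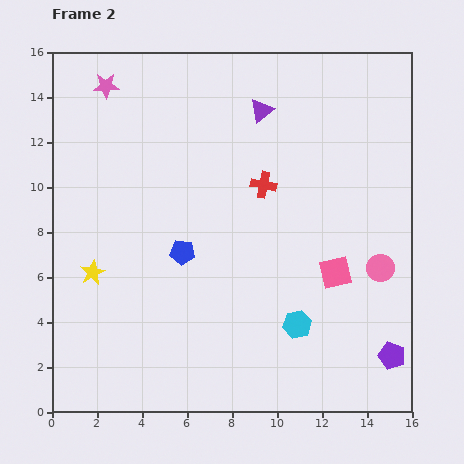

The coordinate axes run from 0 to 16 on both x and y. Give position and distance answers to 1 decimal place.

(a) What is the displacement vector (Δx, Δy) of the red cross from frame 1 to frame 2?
(-5.0, -3.3)

The red cross was at (14.4, 13.4) in frame 1 and (9.4, 10.1) in frame 2.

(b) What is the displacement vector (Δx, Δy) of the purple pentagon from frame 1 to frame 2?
(6.2, 0.0)

The purple pentagon was at (8.9, 2.5) in frame 1 and (15.1, 2.5) in frame 2.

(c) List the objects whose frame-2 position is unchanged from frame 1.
the blue pentagon, the cyan hexagon, the purple triangle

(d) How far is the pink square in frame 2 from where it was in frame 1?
1.7

The pink square moved from (14.3, 6.6) to (12.6, 6.2), a distance of √(1.7² + 0.4²) ≈ 1.7.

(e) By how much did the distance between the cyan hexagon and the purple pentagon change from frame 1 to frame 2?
+2.0

Distance in frame 1: 2.4. Distance in frame 2: 4.4.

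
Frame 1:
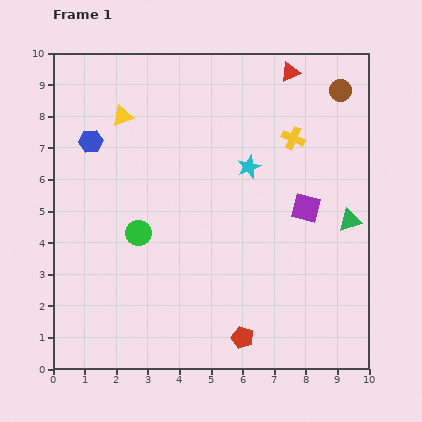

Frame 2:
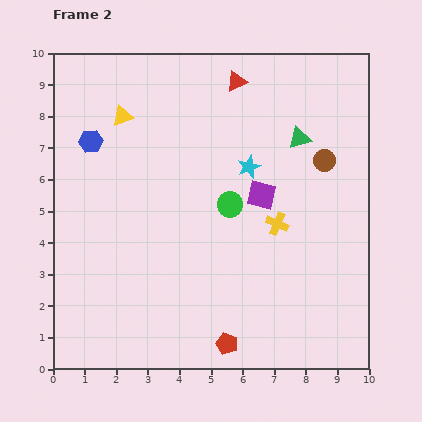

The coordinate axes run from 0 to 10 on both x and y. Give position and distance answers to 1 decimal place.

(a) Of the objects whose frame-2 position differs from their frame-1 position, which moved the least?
the red pentagon

(moved 0.5)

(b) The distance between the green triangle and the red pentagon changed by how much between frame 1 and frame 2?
+1.9

Distance in frame 1: 5.0. Distance in frame 2: 6.9.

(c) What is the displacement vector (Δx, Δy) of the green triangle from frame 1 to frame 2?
(-1.6, 2.6)

The green triangle was at (9.4, 4.7) in frame 1 and (7.8, 7.3) in frame 2.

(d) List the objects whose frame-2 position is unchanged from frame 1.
the blue hexagon, the cyan star, the yellow triangle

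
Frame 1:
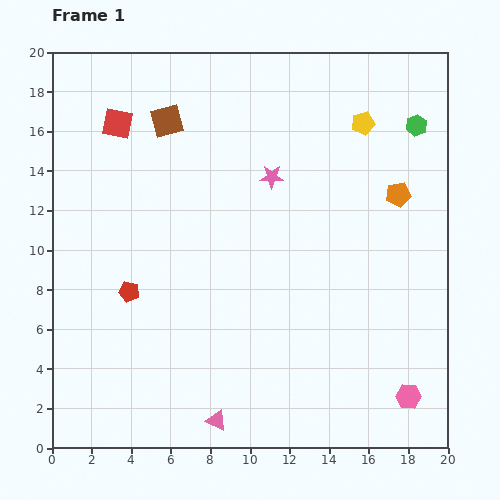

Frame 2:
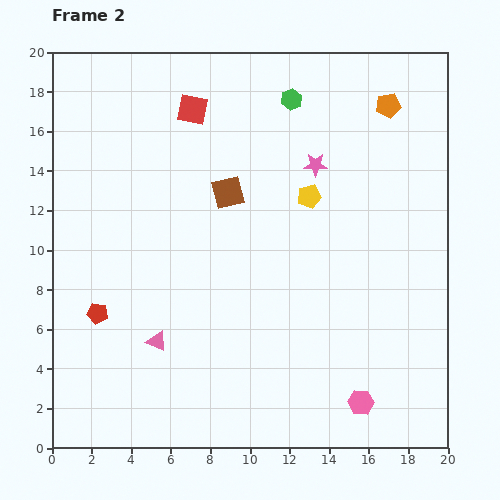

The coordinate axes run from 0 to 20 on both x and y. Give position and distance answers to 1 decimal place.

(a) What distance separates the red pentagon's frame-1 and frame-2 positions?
1.9

The red pentagon moved from (3.9, 7.9) to (2.3, 6.8), a distance of √(1.6² + 1.1²) ≈ 1.9.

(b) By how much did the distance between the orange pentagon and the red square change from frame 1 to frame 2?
-4.7

Distance in frame 1: 14.6. Distance in frame 2: 9.9.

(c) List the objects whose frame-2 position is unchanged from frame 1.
none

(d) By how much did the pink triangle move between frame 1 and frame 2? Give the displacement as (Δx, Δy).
(-3.0, 4.0)

The pink triangle was at (8.3, 1.4) in frame 1 and (5.3, 5.4) in frame 2.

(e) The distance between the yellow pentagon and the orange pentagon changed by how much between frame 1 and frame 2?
+2.1

Distance in frame 1: 4.0. Distance in frame 2: 6.1.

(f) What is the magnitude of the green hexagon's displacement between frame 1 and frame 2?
6.4

The green hexagon moved from (18.4, 16.3) to (12.1, 17.6), a distance of √(6.3² + 1.3²) ≈ 6.4.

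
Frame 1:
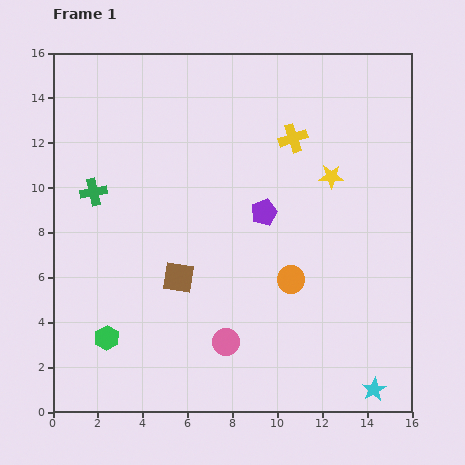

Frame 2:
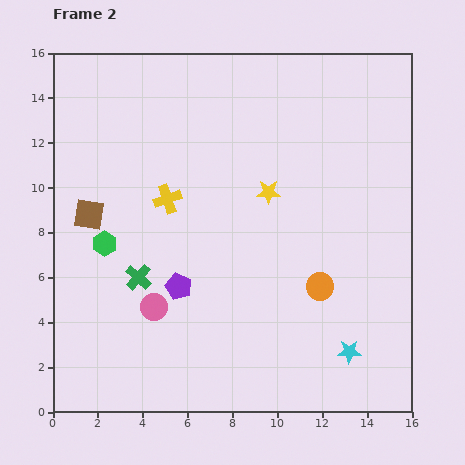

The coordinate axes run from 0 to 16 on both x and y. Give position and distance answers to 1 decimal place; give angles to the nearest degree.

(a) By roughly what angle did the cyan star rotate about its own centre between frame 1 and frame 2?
31° clockwise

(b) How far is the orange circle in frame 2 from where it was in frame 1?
1.3

The orange circle moved from (10.6, 5.9) to (11.9, 5.6), a distance of √(1.3² + 0.3²) ≈ 1.3.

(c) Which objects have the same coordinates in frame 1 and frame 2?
none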